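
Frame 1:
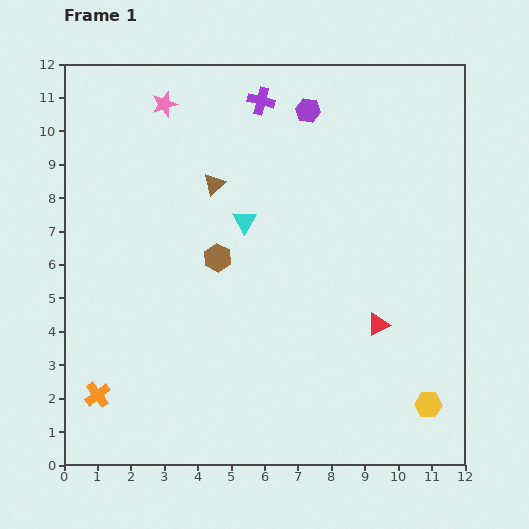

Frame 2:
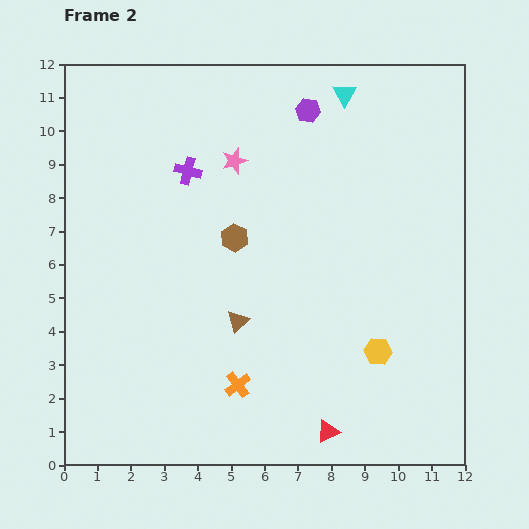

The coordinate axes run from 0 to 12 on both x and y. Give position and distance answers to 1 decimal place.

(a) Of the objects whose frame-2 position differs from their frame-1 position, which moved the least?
the brown hexagon

(moved 0.8)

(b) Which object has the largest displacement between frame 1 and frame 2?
the cyan triangle

(moved 4.8; next 4.2)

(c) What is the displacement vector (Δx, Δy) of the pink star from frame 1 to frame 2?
(2.1, -1.7)

The pink star was at (3.0, 10.8) in frame 1 and (5.1, 9.1) in frame 2.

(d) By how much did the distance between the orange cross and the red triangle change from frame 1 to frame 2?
-5.7

Distance in frame 1: 8.7. Distance in frame 2: 3.0.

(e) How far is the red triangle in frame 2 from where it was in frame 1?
3.5

The red triangle moved from (9.4, 4.2) to (7.9, 1.0), a distance of √(1.5² + 3.2²) ≈ 3.5.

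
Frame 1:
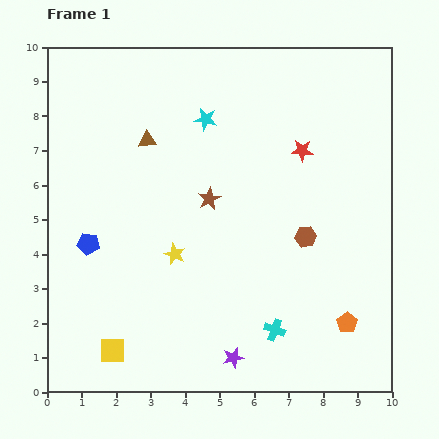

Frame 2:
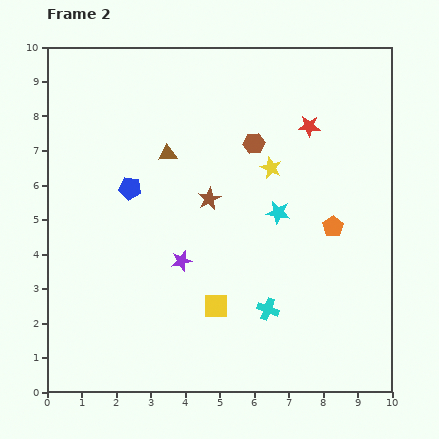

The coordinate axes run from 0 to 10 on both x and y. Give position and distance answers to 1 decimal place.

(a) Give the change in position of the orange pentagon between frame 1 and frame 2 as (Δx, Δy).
(-0.4, 2.8)

The orange pentagon was at (8.7, 2.0) in frame 1 and (8.3, 4.8) in frame 2.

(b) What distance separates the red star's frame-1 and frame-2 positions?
0.7

The red star moved from (7.4, 7.0) to (7.6, 7.7), a distance of √(0.2² + 0.7²) ≈ 0.7.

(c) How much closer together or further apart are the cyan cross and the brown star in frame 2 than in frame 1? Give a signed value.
-0.6

Distance in frame 1: 4.2. Distance in frame 2: 3.6.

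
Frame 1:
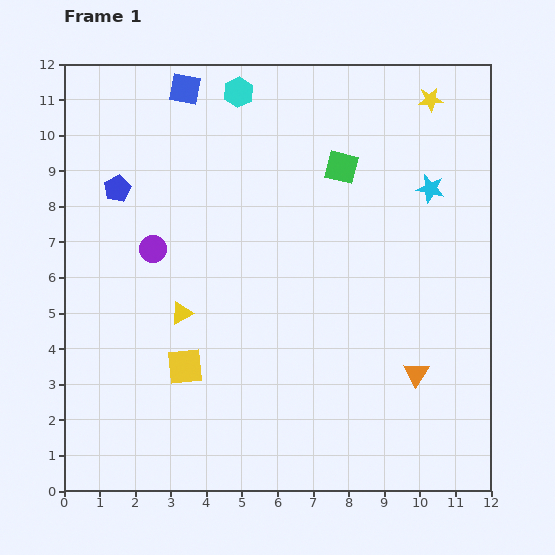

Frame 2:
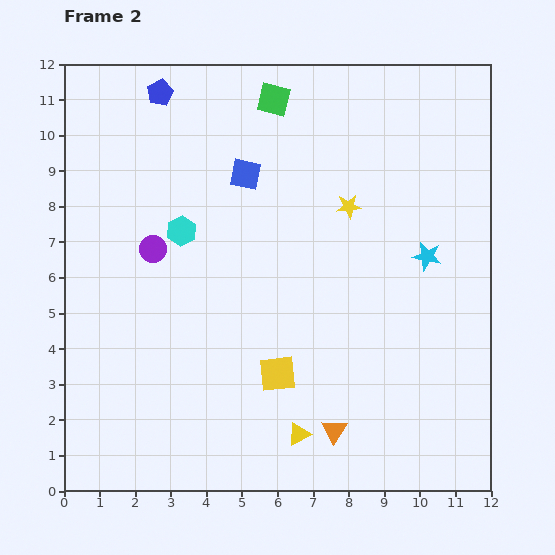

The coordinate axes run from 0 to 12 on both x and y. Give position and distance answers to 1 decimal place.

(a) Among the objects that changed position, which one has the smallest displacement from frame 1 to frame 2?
the cyan star

(moved 1.9)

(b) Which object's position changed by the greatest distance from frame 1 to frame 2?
the yellow triangle

(moved 4.7; next 4.2)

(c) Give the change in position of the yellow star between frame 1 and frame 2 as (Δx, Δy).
(-2.3, -3.0)

The yellow star was at (10.3, 11.0) in frame 1 and (8.0, 8.0) in frame 2.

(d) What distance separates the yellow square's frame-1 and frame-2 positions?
2.6

The yellow square moved from (3.4, 3.5) to (6.0, 3.3), a distance of √(2.6² + 0.2²) ≈ 2.6.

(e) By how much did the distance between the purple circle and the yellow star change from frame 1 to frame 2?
-3.3

Distance in frame 1: 8.9. Distance in frame 2: 5.6.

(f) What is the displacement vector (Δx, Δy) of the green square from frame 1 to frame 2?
(-1.9, 1.9)

The green square was at (7.8, 9.1) in frame 1 and (5.9, 11.0) in frame 2.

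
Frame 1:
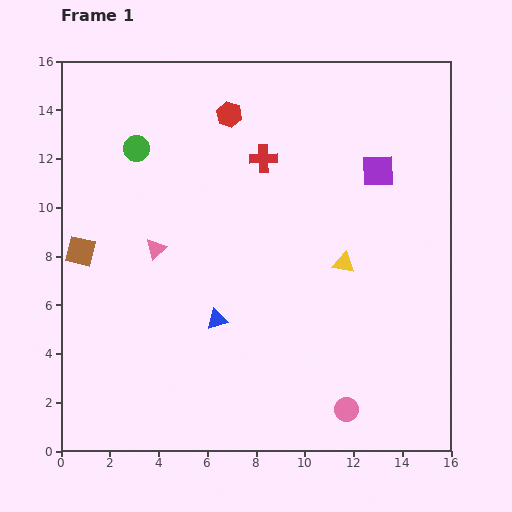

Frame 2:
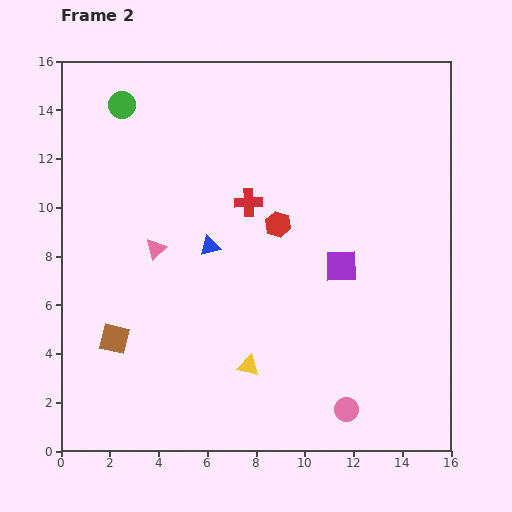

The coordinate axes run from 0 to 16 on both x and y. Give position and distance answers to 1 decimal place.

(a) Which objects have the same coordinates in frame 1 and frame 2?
the pink triangle, the pink circle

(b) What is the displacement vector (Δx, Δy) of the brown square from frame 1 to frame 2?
(1.4, -3.6)

The brown square was at (0.8, 8.2) in frame 1 and (2.2, 4.6) in frame 2.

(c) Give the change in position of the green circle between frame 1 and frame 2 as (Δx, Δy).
(-0.6, 1.8)

The green circle was at (3.1, 12.4) in frame 1 and (2.5, 14.2) in frame 2.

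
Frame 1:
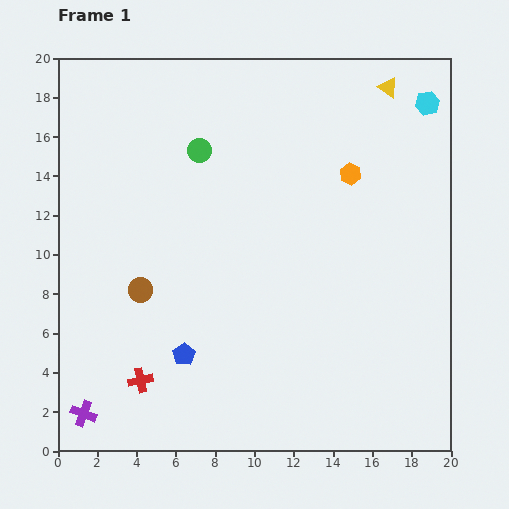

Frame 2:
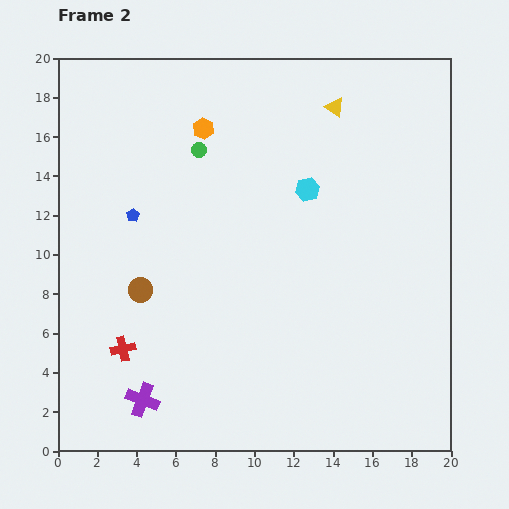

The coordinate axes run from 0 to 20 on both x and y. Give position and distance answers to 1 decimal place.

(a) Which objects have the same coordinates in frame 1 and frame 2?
the green circle, the brown circle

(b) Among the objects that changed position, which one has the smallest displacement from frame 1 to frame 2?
the red cross

(moved 1.8)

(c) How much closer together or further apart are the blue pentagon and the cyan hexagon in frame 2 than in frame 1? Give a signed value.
-8.8

Distance in frame 1: 17.8. Distance in frame 2: 9.0.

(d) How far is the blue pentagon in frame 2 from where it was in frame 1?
7.6

The blue pentagon moved from (6.4, 4.9) to (3.8, 12.0), a distance of √(2.6² + 7.1²) ≈ 7.6.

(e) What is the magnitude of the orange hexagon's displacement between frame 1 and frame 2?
7.8

The orange hexagon moved from (14.9, 14.1) to (7.4, 16.4), a distance of √(7.5² + 2.3²) ≈ 7.8.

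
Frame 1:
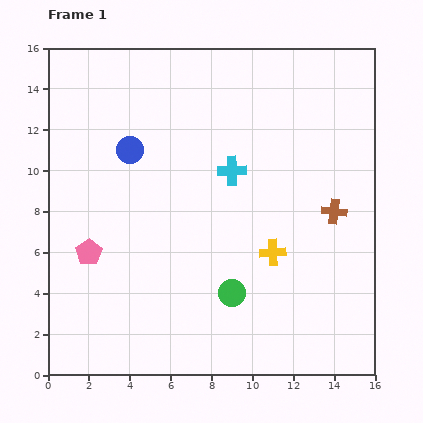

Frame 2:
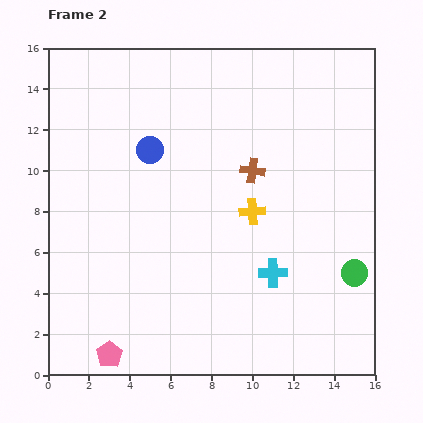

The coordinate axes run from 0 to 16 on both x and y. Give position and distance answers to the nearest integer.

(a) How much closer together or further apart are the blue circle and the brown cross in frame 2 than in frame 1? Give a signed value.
-5

Distance in frame 1: 10. Distance in frame 2: 5.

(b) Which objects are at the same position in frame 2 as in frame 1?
none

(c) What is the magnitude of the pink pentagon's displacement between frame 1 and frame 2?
5

The pink pentagon moved from (2, 6) to (3, 1), a distance of √(1² + 5²) ≈ 5.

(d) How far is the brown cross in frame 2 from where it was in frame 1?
4

The brown cross moved from (14, 8) to (10, 10), a distance of √(4² + 2²) ≈ 4.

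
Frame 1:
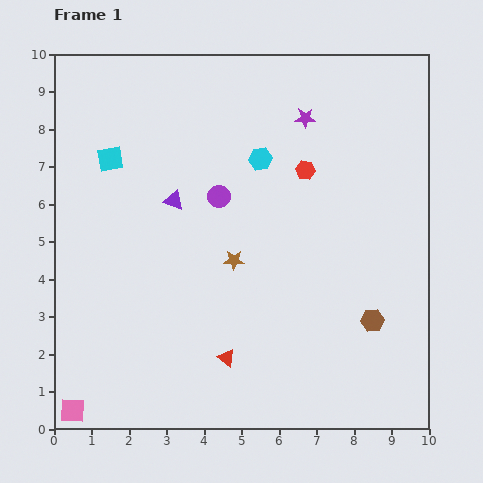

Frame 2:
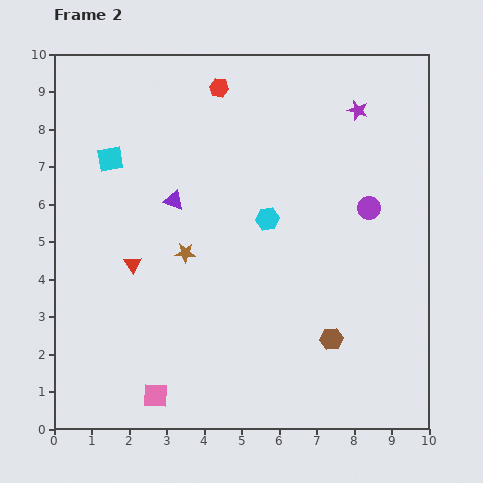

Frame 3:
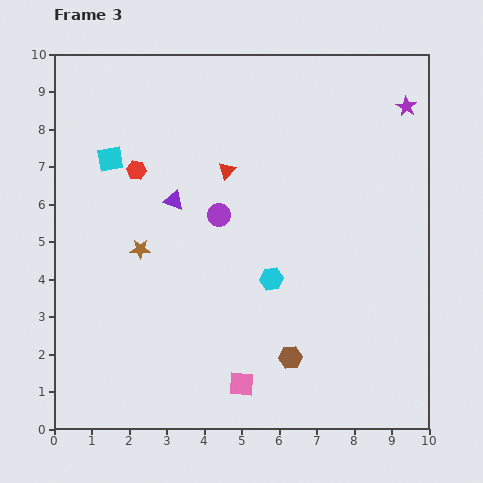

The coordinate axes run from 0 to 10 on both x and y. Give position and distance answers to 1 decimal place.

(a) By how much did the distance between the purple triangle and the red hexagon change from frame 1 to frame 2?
-0.4

Distance in frame 1: 3.6. Distance in frame 2: 3.2.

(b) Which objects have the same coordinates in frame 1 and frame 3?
the purple triangle, the cyan square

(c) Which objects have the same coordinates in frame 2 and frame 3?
the purple triangle, the cyan square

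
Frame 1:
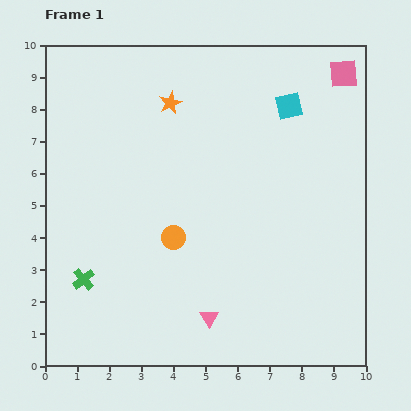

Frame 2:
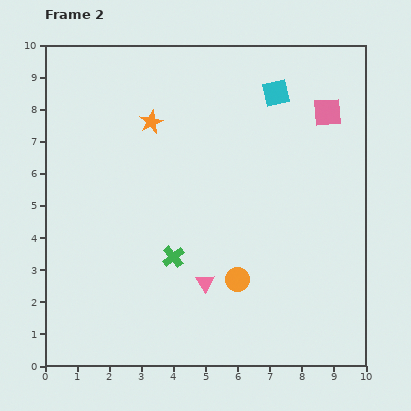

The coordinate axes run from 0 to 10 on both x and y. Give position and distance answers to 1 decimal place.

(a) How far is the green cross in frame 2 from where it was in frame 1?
2.9

The green cross moved from (1.2, 2.7) to (4.0, 3.4), a distance of √(2.8² + 0.7²) ≈ 2.9.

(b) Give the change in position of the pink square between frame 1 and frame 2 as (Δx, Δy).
(-0.5, -1.2)

The pink square was at (9.3, 9.1) in frame 1 and (8.8, 7.9) in frame 2.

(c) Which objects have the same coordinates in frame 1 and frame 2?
none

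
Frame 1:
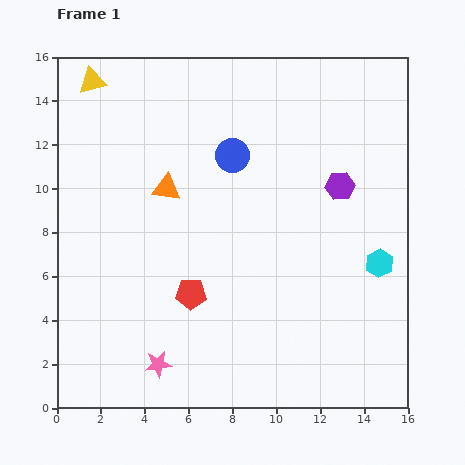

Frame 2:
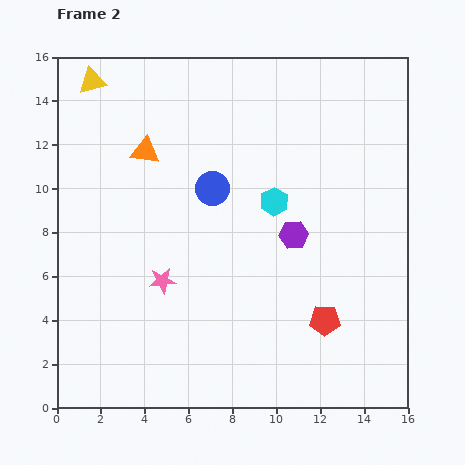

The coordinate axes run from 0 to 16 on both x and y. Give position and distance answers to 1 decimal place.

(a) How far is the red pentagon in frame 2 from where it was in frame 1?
6.2

The red pentagon moved from (6.1, 5.2) to (12.2, 4.0), a distance of √(6.1² + 1.2²) ≈ 6.2.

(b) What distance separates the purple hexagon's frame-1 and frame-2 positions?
3.0

The purple hexagon moved from (12.9, 10.1) to (10.8, 7.9), a distance of √(2.1² + 2.2²) ≈ 3.0.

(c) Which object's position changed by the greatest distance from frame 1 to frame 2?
the red pentagon

(moved 6.2; next 5.6)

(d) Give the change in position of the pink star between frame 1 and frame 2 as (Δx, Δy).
(0.2, 3.8)

The pink star was at (4.6, 2.0) in frame 1 and (4.8, 5.8) in frame 2.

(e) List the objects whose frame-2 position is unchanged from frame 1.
the yellow triangle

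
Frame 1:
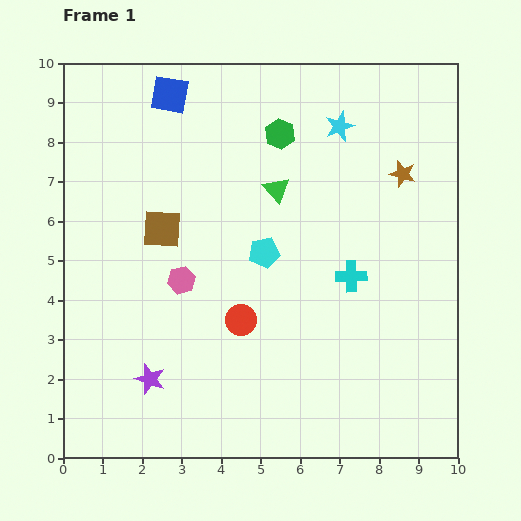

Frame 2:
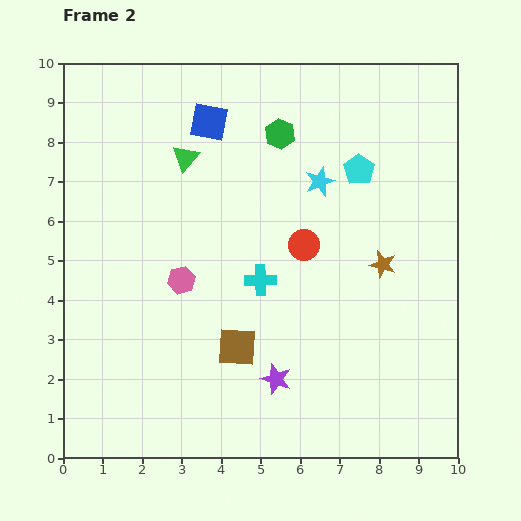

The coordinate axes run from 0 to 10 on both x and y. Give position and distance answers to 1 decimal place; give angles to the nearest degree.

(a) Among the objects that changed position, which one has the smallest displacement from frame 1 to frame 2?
the blue square

(moved 1.2)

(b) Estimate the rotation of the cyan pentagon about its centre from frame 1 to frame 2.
28° counter-clockwise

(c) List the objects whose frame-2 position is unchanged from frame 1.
the green hexagon, the pink hexagon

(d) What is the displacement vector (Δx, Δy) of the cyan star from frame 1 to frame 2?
(-0.5, -1.4)

The cyan star was at (7.0, 8.4) in frame 1 and (6.5, 7.0) in frame 2.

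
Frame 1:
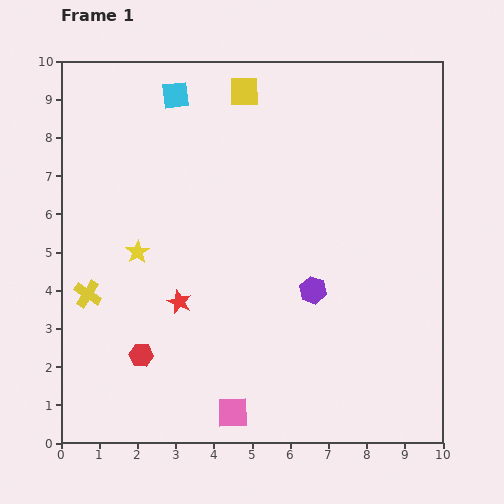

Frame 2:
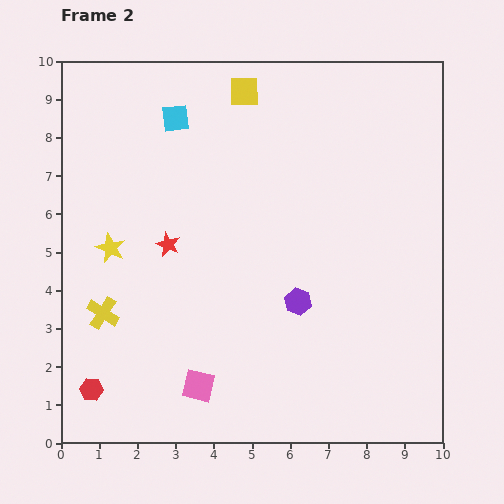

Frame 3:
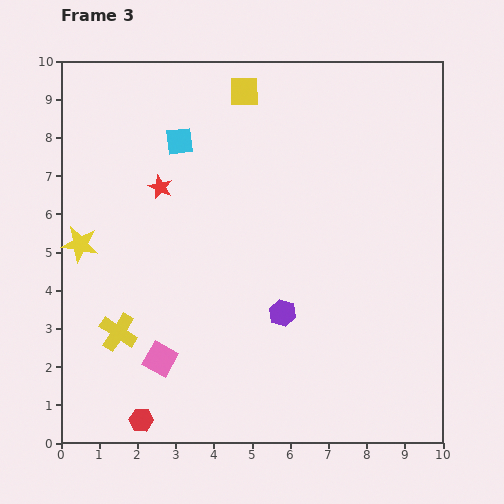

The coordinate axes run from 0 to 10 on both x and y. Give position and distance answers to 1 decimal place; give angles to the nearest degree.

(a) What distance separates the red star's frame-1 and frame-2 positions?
1.5

The red star moved from (3.1, 3.7) to (2.8, 5.2), a distance of √(0.3² + 1.5²) ≈ 1.5.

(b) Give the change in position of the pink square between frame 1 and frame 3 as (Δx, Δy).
(-1.9, 1.4)

The pink square was at (4.5, 0.8) in frame 1 and (2.6, 2.2) in frame 3.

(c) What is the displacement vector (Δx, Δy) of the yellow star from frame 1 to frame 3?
(-1.5, 0.2)

The yellow star was at (2.0, 5.0) in frame 1 and (0.5, 5.2) in frame 3.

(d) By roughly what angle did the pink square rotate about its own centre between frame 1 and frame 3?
31° clockwise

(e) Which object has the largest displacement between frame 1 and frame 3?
the red star

(moved 3.0; next 2.4)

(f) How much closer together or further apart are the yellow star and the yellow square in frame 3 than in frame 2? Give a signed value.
+0.5

Distance in frame 2: 5.4. Distance in frame 3: 5.9.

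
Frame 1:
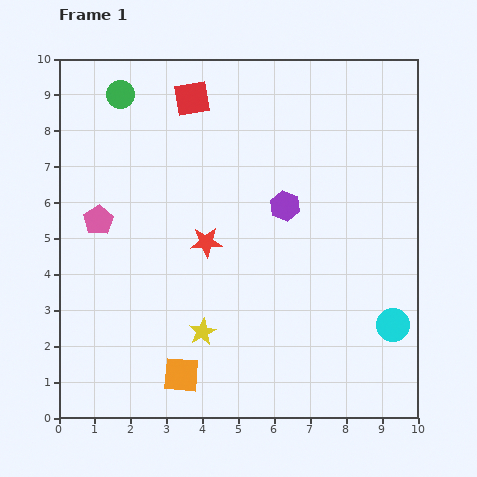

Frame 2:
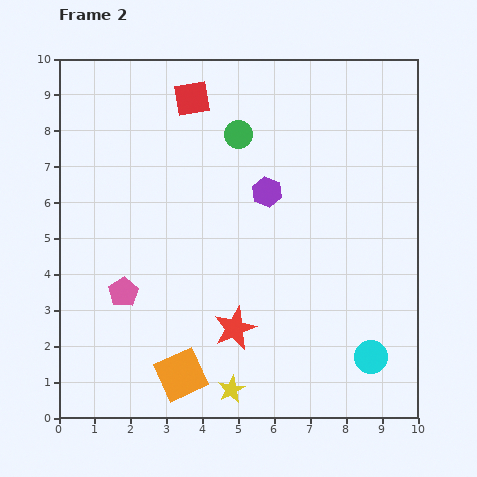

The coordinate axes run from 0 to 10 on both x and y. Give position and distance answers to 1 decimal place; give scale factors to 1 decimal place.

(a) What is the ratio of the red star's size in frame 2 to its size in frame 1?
1.4×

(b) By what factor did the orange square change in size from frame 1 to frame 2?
1.3×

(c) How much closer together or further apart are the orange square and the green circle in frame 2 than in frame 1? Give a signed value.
-1.1

Distance in frame 1: 8.0. Distance in frame 2: 6.9.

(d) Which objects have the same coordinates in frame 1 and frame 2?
the orange square, the red square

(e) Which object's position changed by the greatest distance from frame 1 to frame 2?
the green circle

(moved 3.5; next 2.5)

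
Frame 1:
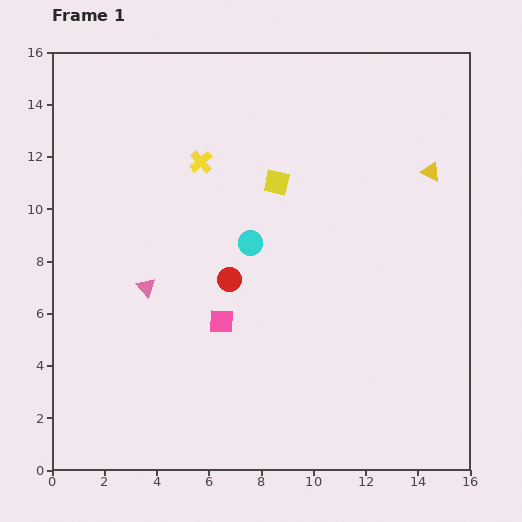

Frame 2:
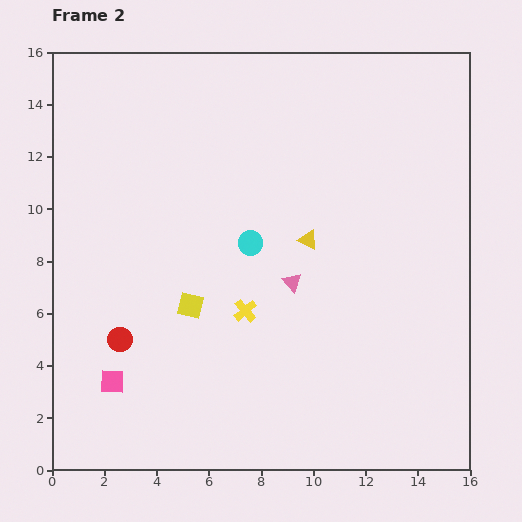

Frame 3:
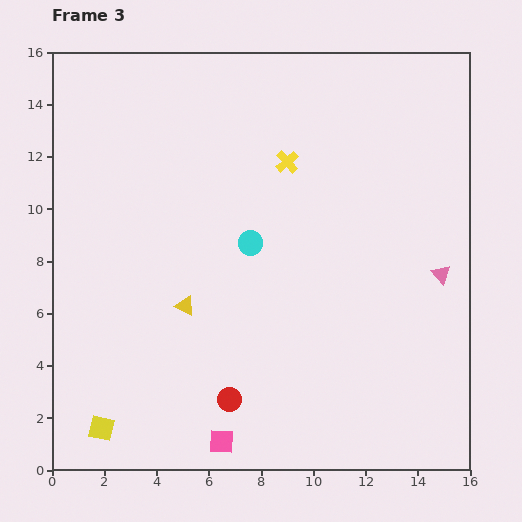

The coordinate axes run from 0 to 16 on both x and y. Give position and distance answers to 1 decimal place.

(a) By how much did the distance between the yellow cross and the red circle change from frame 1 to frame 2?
+0.3

Distance in frame 1: 4.6. Distance in frame 2: 4.9.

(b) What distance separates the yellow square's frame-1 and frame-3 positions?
11.5

The yellow square moved from (8.6, 11.0) to (1.9, 1.6), a distance of √(6.7² + 9.4²) ≈ 11.5.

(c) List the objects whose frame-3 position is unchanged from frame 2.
the cyan circle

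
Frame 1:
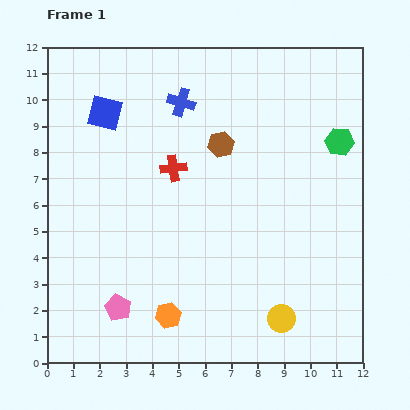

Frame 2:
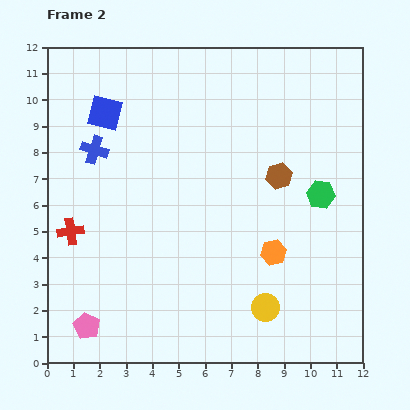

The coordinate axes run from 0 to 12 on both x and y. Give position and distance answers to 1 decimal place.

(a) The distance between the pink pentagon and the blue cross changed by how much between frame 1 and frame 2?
-1.5

Distance in frame 1: 8.2. Distance in frame 2: 6.7.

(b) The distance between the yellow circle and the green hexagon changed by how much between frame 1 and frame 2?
-2.3

Distance in frame 1: 7.1. Distance in frame 2: 4.8.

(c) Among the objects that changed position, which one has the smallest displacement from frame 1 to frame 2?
the yellow circle

(moved 0.7)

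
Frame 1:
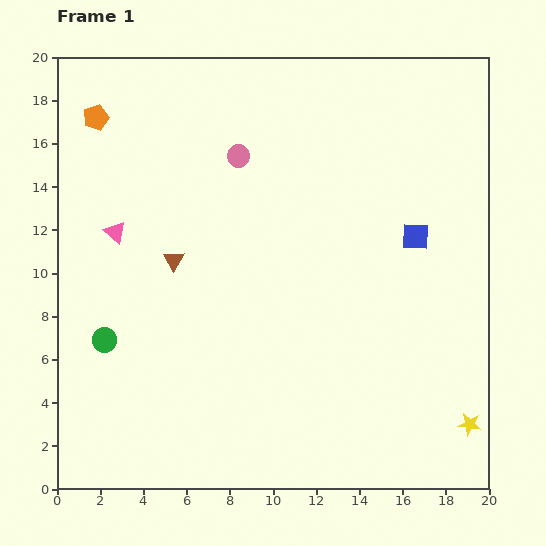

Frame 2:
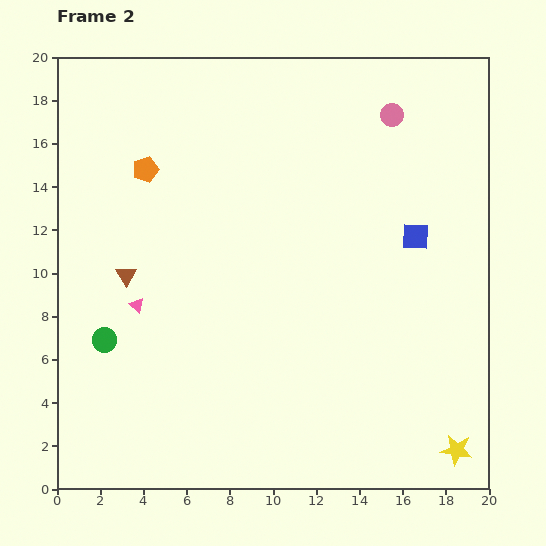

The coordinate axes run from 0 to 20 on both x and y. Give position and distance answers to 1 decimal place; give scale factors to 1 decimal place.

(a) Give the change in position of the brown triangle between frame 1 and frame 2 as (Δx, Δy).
(-2.2, -0.7)

The brown triangle was at (5.4, 10.6) in frame 1 and (3.2, 9.9) in frame 2.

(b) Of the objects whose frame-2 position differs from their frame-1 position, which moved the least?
the yellow star

(moved 1.3)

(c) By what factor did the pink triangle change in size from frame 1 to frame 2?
0.7×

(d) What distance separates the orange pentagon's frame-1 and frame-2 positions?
3.3

The orange pentagon moved from (1.8, 17.2) to (4.1, 14.8), a distance of √(2.3² + 2.4²) ≈ 3.3.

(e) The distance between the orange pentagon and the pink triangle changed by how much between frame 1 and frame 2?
+0.9

Distance in frame 1: 5.4. Distance in frame 2: 6.3.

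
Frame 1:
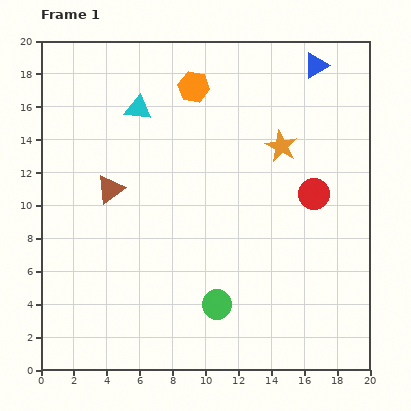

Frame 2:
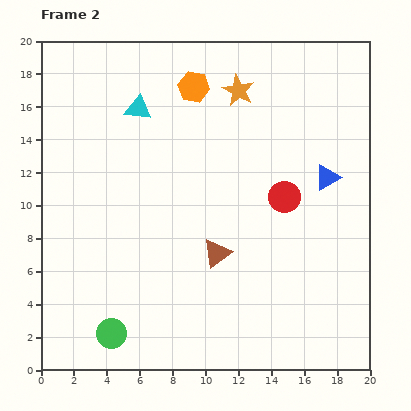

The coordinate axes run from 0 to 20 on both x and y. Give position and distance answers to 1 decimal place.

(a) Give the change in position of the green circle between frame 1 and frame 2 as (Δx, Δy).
(-6.4, -1.8)

The green circle was at (10.7, 4.0) in frame 1 and (4.3, 2.2) in frame 2.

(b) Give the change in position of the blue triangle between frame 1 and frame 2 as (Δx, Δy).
(0.7, -6.8)

The blue triangle was at (16.7, 18.5) in frame 1 and (17.4, 11.7) in frame 2.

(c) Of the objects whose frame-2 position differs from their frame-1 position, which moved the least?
the red circle

(moved 1.8)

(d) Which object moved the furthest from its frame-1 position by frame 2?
the brown triangle

(moved 7.6; next 6.8)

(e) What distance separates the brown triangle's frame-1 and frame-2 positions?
7.6

The brown triangle moved from (4.2, 11.0) to (10.7, 7.1), a distance of √(6.5² + 3.9²) ≈ 7.6.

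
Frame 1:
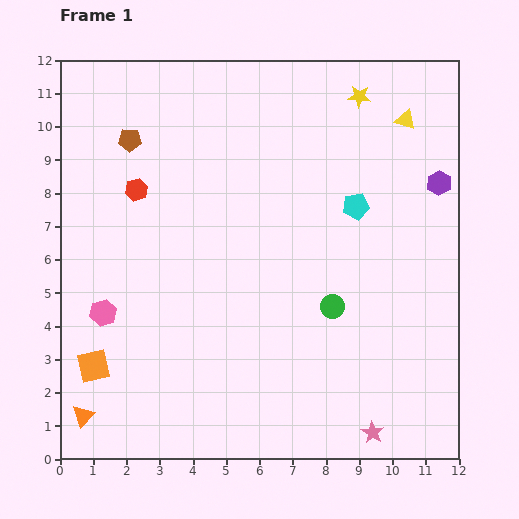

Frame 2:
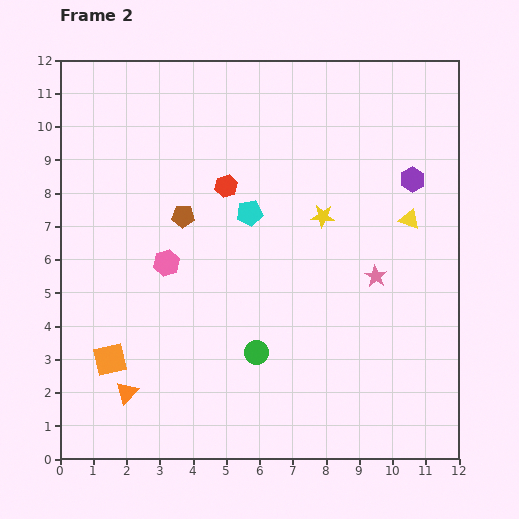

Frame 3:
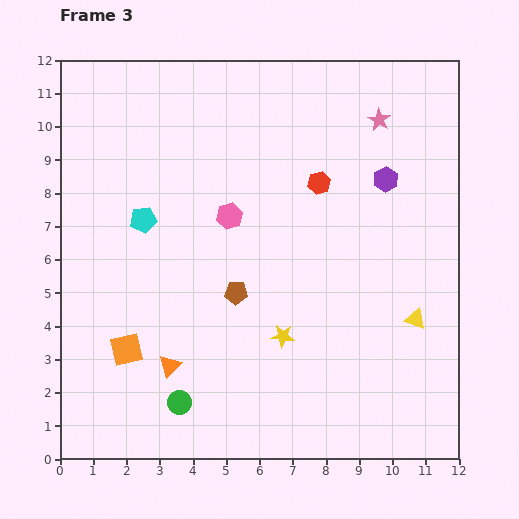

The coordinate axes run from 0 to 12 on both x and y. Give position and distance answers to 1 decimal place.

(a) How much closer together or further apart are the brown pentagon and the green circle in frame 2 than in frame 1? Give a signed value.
-3.2

Distance in frame 1: 7.9. Distance in frame 2: 4.7.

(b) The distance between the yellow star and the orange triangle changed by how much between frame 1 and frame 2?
-4.8

Distance in frame 1: 12.7. Distance in frame 2: 7.9.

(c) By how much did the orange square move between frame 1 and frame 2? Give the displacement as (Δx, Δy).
(0.5, 0.2)

The orange square was at (1.0, 2.8) in frame 1 and (1.5, 3.0) in frame 2.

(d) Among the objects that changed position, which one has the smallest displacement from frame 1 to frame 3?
the orange square

(moved 1.1)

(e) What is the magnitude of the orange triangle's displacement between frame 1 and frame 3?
3.0

The orange triangle moved from (0.7, 1.3) to (3.3, 2.8), a distance of √(2.6² + 1.5²) ≈ 3.0.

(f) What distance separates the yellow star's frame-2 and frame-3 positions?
3.8

The yellow star moved from (7.9, 7.3) to (6.7, 3.7), a distance of √(1.2² + 3.6²) ≈ 3.8.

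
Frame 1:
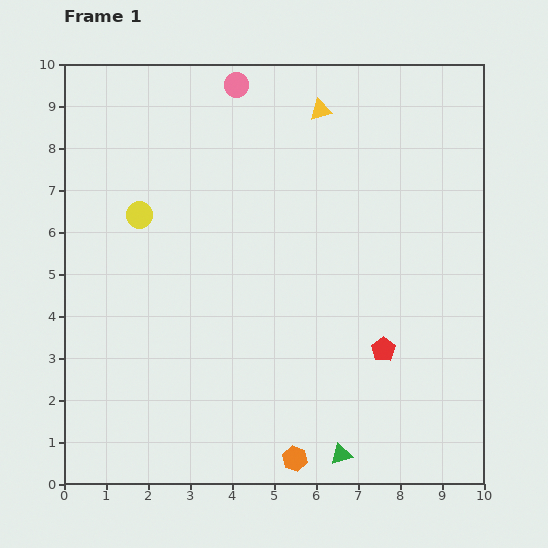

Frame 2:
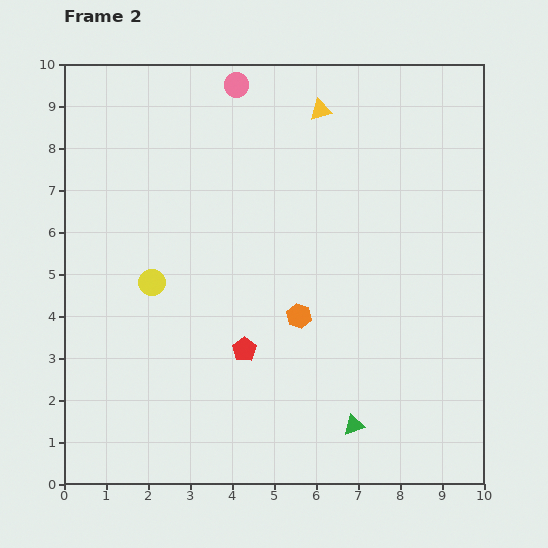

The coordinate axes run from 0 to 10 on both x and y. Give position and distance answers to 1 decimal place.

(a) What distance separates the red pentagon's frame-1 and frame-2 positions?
3.3

The red pentagon moved from (7.6, 3.2) to (4.3, 3.2), a distance of √(3.3² + 0.0²) ≈ 3.3.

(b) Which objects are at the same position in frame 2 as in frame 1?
the yellow triangle, the pink circle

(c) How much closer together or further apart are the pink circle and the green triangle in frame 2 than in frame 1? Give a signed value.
-0.5

Distance in frame 1: 9.1. Distance in frame 2: 8.6.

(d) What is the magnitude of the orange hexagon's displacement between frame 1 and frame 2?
3.4

The orange hexagon moved from (5.5, 0.6) to (5.6, 4.0), a distance of √(0.1² + 3.4²) ≈ 3.4.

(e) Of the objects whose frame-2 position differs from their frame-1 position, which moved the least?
the green triangle

(moved 0.8)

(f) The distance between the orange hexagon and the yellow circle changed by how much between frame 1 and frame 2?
-3.3

Distance in frame 1: 6.9. Distance in frame 2: 3.6.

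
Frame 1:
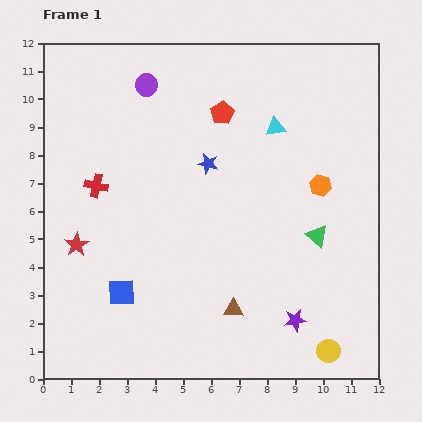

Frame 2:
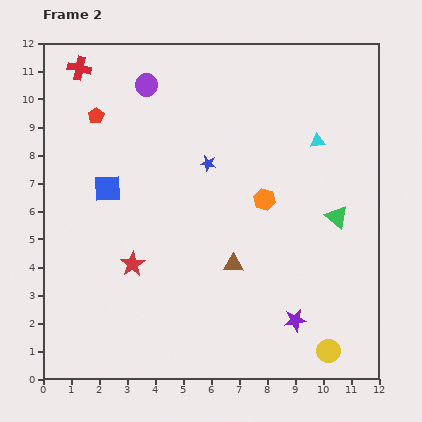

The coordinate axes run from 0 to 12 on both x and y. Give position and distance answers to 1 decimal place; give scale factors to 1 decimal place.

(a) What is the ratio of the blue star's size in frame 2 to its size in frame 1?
0.7×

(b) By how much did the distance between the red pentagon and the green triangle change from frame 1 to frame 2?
+3.7

Distance in frame 1: 5.6. Distance in frame 2: 9.3.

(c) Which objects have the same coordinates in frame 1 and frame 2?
the purple circle, the yellow circle, the purple star, the blue star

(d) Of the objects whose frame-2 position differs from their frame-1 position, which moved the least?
the green triangle

(moved 1.0)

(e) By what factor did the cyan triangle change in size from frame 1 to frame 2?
0.7×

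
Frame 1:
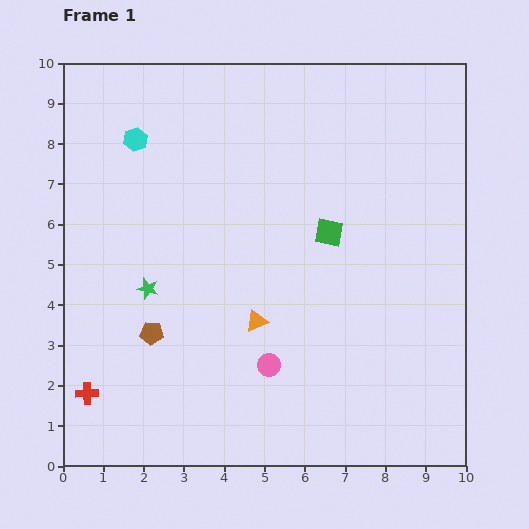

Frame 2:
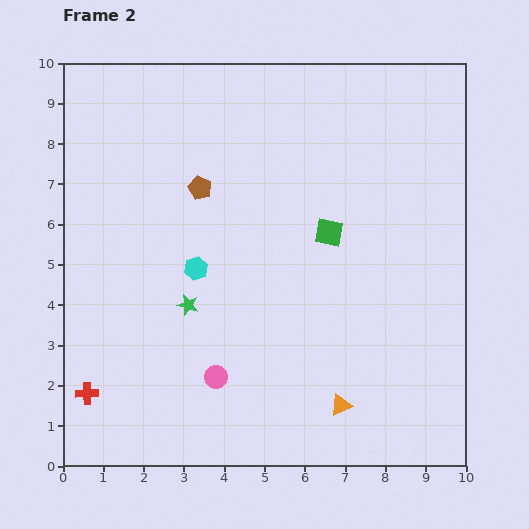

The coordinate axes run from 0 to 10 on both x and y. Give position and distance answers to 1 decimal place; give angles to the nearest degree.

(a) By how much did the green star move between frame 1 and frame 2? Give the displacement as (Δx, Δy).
(1.0, -0.4)

The green star was at (2.1, 4.4) in frame 1 and (3.1, 4.0) in frame 2.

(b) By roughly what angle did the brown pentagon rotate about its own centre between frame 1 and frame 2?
19° clockwise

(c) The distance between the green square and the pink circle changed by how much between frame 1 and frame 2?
+1.0

Distance in frame 1: 3.6. Distance in frame 2: 4.6.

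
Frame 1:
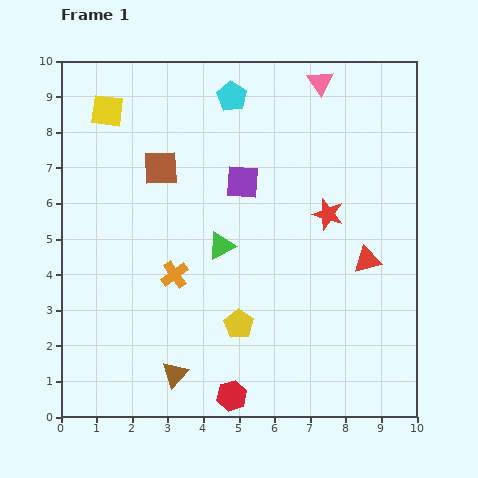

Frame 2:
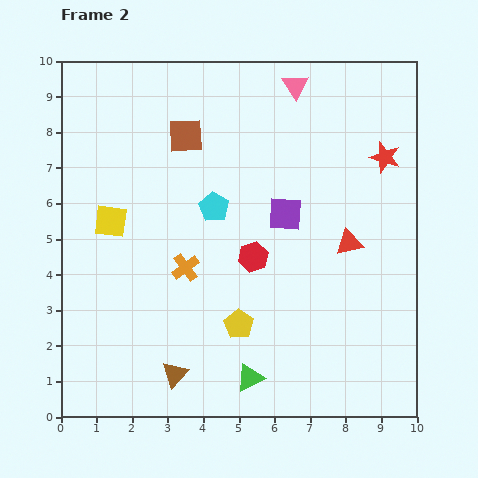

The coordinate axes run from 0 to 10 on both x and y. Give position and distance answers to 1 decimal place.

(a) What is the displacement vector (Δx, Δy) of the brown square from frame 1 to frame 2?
(0.7, 0.9)

The brown square was at (2.8, 7.0) in frame 1 and (3.5, 7.9) in frame 2.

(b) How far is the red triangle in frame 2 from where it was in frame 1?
0.7

The red triangle moved from (8.6, 4.4) to (8.1, 4.9), a distance of √(0.5² + 0.5²) ≈ 0.7.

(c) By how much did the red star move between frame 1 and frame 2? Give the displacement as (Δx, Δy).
(1.6, 1.6)

The red star was at (7.5, 5.7) in frame 1 and (9.1, 7.3) in frame 2.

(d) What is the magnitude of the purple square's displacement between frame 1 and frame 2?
1.5

The purple square moved from (5.1, 6.6) to (6.3, 5.7), a distance of √(1.2² + 0.9²) ≈ 1.5.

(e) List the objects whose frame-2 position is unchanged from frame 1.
the brown triangle, the yellow pentagon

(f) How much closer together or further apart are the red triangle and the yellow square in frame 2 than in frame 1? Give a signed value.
-1.7

Distance in frame 1: 8.4. Distance in frame 2: 6.7.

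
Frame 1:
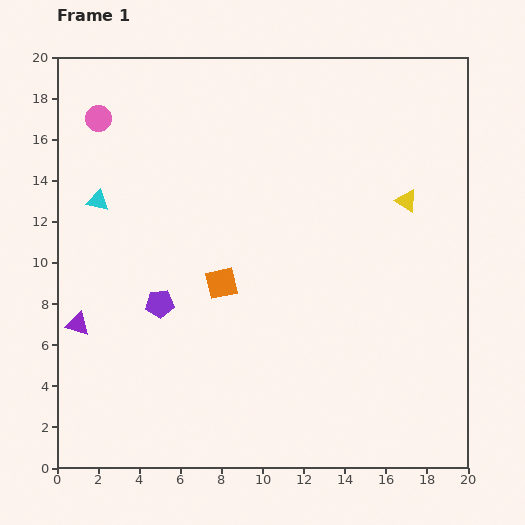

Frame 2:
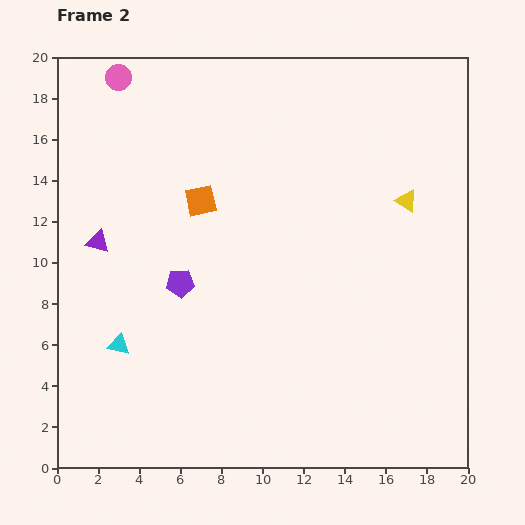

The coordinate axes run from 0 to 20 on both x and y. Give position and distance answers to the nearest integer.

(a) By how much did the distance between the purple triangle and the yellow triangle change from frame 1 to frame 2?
-2

Distance in frame 1: 17. Distance in frame 2: 15.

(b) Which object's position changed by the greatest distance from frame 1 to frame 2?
the cyan triangle

(moved 7; next 4)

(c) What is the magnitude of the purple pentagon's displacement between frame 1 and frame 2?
1

The purple pentagon moved from (5, 8) to (6, 9), a distance of √(1² + 1²) ≈ 1.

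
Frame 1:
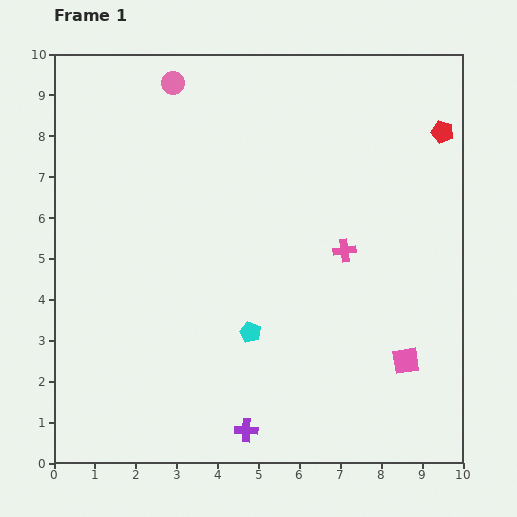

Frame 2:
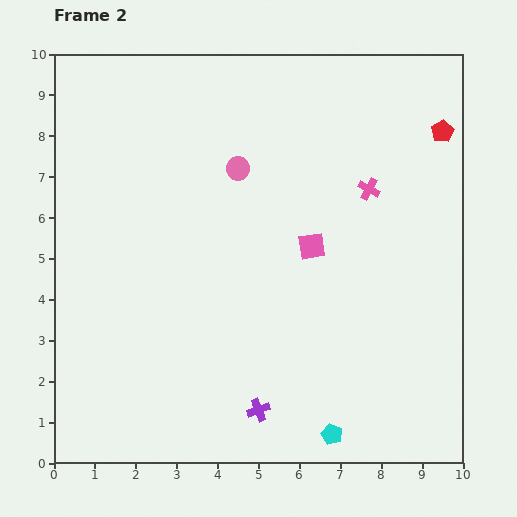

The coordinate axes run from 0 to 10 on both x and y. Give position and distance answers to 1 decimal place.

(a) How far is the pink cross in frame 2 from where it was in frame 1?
1.6

The pink cross moved from (7.1, 5.2) to (7.7, 6.7), a distance of √(0.6² + 1.5²) ≈ 1.6.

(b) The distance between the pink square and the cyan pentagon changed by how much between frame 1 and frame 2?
+0.7

Distance in frame 1: 3.9. Distance in frame 2: 4.6.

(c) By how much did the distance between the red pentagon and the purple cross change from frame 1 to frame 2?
-0.5

Distance in frame 1: 8.7. Distance in frame 2: 8.2.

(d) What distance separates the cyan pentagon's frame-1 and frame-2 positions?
3.2

The cyan pentagon moved from (4.8, 3.2) to (6.8, 0.7), a distance of √(2.0² + 2.5²) ≈ 3.2.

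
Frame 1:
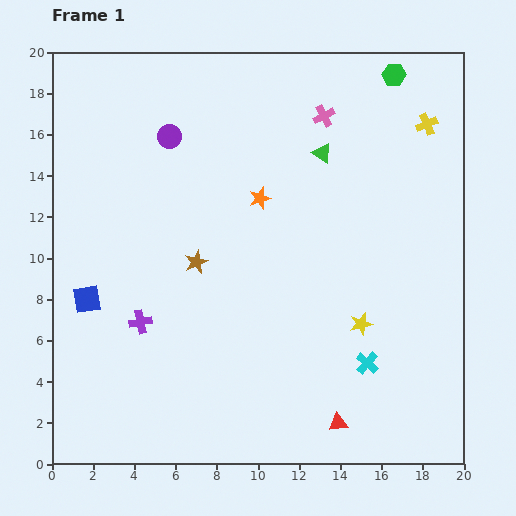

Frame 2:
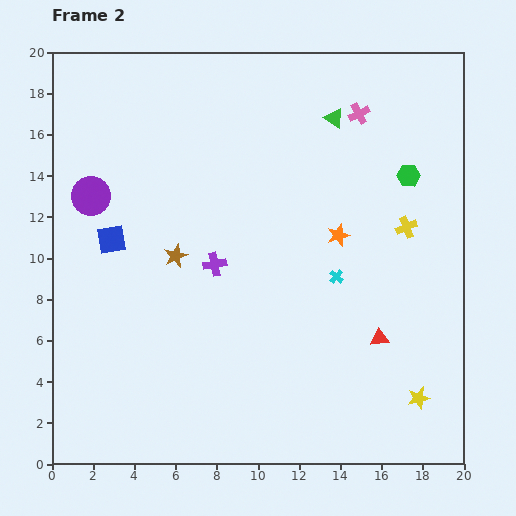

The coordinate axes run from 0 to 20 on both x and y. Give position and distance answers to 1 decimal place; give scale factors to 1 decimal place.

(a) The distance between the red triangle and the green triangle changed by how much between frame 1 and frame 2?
-2.2

Distance in frame 1: 13.1. Distance in frame 2: 10.9.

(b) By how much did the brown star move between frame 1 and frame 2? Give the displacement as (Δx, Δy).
(-1.0, 0.3)

The brown star was at (7.0, 9.8) in frame 1 and (6.0, 10.1) in frame 2.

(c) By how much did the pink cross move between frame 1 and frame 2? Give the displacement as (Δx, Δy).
(1.7, 0.1)

The pink cross was at (13.2, 16.9) in frame 1 and (14.9, 17.0) in frame 2.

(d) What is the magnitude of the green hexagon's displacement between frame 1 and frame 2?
4.9

The green hexagon moved from (16.6, 18.9) to (17.3, 14.0), a distance of √(0.7² + 4.9²) ≈ 4.9.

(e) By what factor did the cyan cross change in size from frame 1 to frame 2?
0.6×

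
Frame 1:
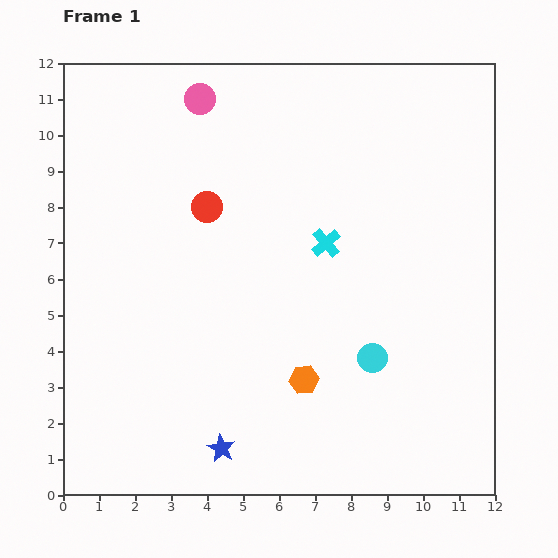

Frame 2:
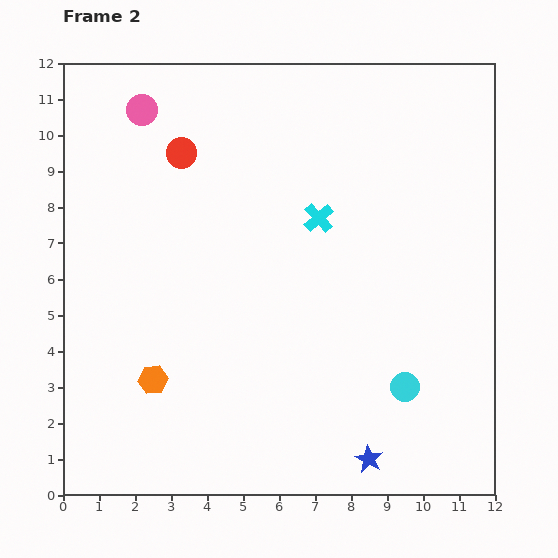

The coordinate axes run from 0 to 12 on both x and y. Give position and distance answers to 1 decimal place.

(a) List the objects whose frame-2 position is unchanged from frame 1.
none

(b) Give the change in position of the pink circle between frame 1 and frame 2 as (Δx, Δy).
(-1.6, -0.3)

The pink circle was at (3.8, 11.0) in frame 1 and (2.2, 10.7) in frame 2.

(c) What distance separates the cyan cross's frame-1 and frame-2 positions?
0.7

The cyan cross moved from (7.3, 7.0) to (7.1, 7.7), a distance of √(0.2² + 0.7²) ≈ 0.7.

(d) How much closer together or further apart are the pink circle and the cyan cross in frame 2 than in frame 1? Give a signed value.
+0.4

Distance in frame 1: 5.3. Distance in frame 2: 5.7.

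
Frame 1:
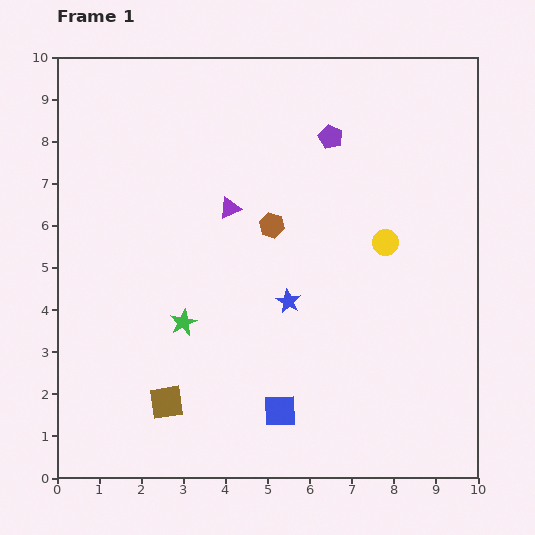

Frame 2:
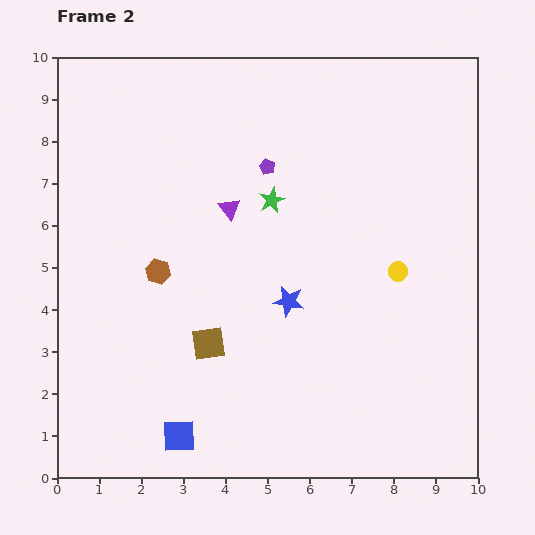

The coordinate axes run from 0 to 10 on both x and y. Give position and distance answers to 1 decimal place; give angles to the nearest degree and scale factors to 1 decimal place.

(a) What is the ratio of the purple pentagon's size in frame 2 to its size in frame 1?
0.7×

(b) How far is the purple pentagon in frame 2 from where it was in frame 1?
1.7

The purple pentagon moved from (6.5, 8.1) to (5.0, 7.4), a distance of √(1.5² + 0.7²) ≈ 1.7.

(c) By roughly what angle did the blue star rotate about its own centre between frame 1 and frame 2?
20° counter-clockwise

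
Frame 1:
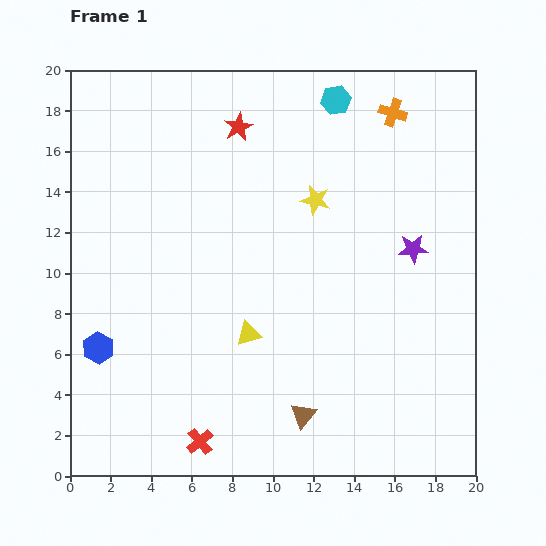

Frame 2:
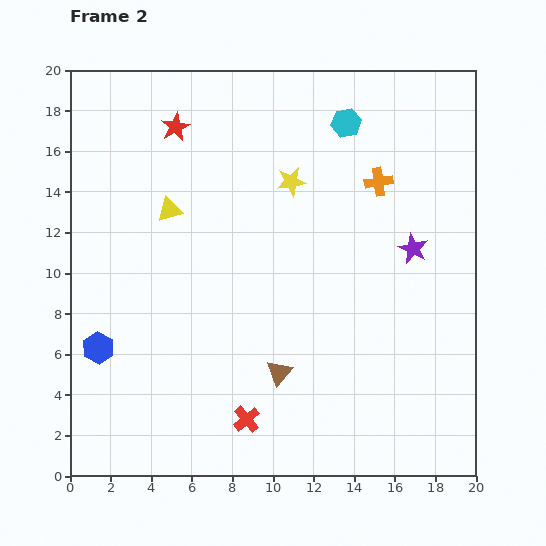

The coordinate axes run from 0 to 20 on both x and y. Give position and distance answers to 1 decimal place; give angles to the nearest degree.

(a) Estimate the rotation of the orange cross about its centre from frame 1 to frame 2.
27° counter-clockwise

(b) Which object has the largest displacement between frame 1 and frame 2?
the yellow triangle

(moved 7.2; next 3.5)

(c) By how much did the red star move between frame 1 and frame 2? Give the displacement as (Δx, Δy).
(-3.1, 0.0)

The red star was at (8.3, 17.2) in frame 1 and (5.2, 17.2) in frame 2.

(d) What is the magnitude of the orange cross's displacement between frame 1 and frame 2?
3.5

The orange cross moved from (15.9, 17.9) to (15.2, 14.5), a distance of √(0.7² + 3.4²) ≈ 3.5.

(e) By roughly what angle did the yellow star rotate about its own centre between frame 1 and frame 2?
22° counter-clockwise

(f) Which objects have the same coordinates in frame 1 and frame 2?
the purple star, the blue hexagon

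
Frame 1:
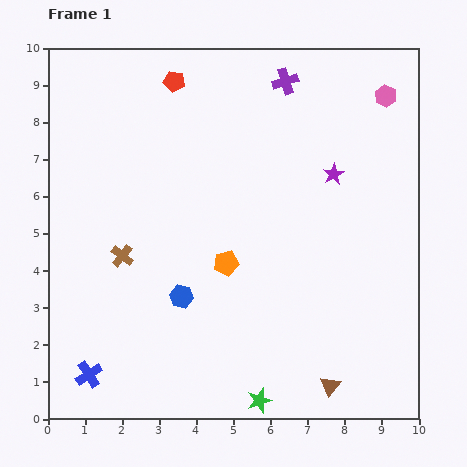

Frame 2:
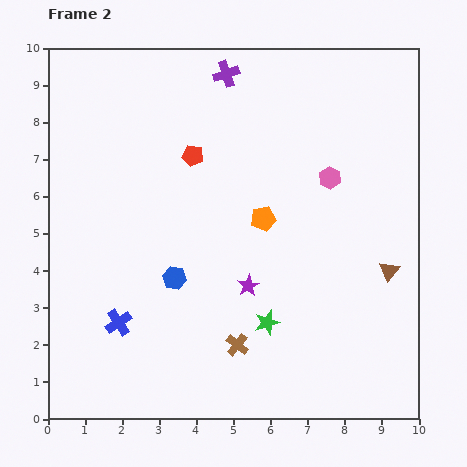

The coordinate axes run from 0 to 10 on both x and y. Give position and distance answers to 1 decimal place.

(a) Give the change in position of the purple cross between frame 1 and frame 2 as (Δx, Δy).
(-1.6, 0.2)

The purple cross was at (6.4, 9.1) in frame 1 and (4.8, 9.3) in frame 2.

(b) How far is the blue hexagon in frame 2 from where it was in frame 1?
0.5

The blue hexagon moved from (3.6, 3.3) to (3.4, 3.8), a distance of √(0.2² + 0.5²) ≈ 0.5.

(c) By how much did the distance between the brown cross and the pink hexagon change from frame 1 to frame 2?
-3.2

Distance in frame 1: 8.3. Distance in frame 2: 5.1.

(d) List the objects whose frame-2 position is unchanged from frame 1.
none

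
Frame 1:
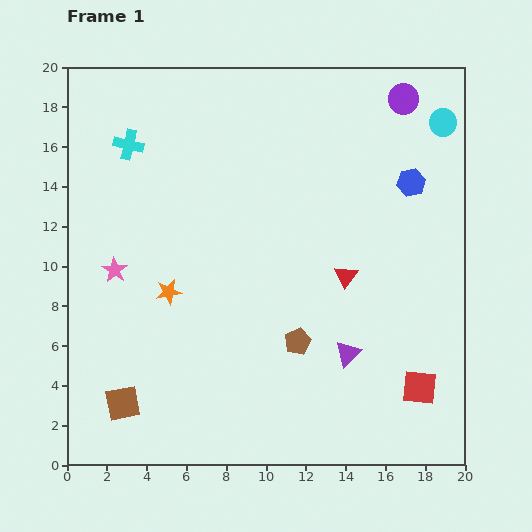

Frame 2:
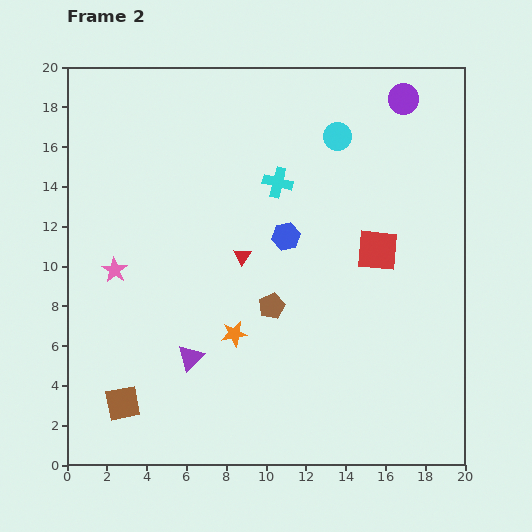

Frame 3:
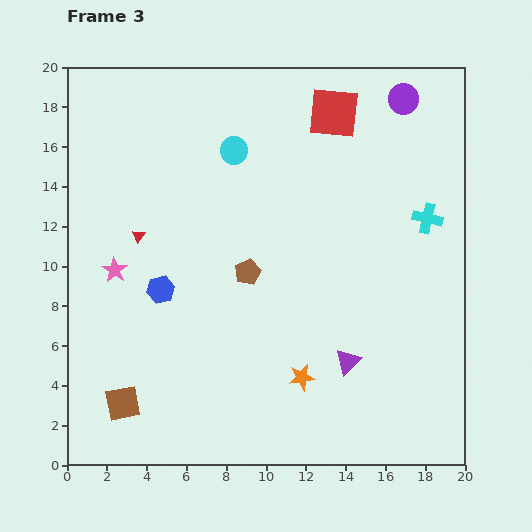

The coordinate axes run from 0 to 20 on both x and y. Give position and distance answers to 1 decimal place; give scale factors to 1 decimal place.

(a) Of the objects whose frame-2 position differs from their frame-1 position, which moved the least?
the brown pentagon

(moved 2.2)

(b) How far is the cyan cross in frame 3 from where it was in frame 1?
15.4

The cyan cross moved from (3.1, 16.1) to (18.1, 12.4), a distance of √(15.0² + 3.7²) ≈ 15.4.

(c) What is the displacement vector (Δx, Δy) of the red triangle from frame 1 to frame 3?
(-10.4, 2.0)

The red triangle was at (14.0, 9.5) in frame 1 and (3.6, 11.5) in frame 3.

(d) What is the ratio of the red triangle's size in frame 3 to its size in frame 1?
0.6×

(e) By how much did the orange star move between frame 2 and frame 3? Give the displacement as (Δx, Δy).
(3.4, -2.2)

The orange star was at (8.4, 6.6) in frame 2 and (11.8, 4.4) in frame 3.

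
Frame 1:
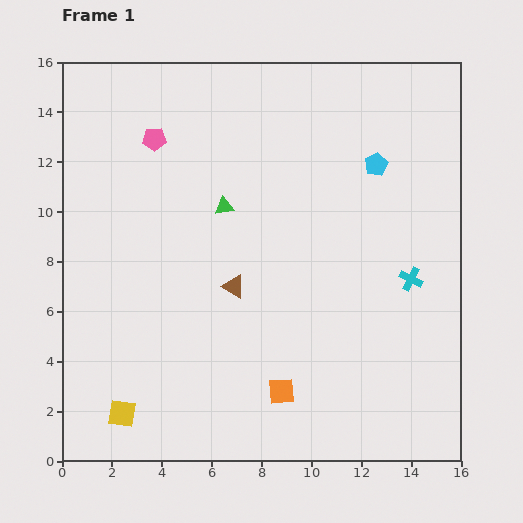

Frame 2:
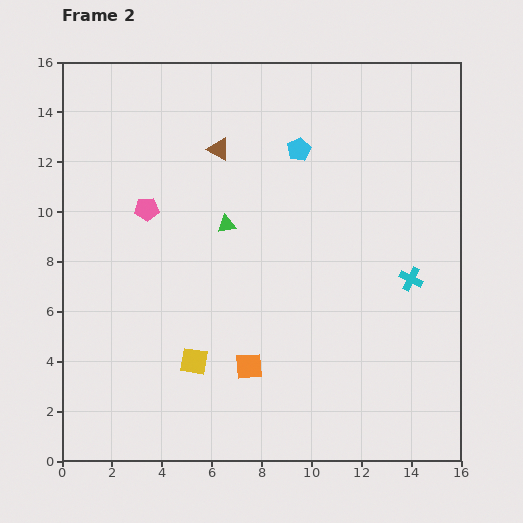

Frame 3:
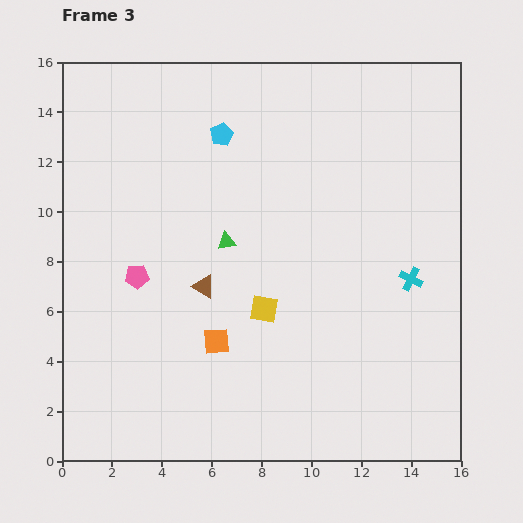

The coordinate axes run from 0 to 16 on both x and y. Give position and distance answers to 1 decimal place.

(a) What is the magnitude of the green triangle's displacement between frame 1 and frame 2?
0.7

The green triangle moved from (6.5, 10.2) to (6.6, 9.5), a distance of √(0.1² + 0.7²) ≈ 0.7.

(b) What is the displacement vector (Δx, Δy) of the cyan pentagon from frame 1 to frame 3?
(-6.2, 1.2)

The cyan pentagon was at (12.6, 11.9) in frame 1 and (6.4, 13.1) in frame 3.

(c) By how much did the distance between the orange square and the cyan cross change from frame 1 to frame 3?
+1.3

Distance in frame 1: 6.9. Distance in frame 3: 8.2.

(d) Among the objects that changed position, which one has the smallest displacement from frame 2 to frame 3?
the green triangle

(moved 0.7)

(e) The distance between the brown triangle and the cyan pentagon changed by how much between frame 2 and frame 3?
+2.9

Distance in frame 2: 3.2. Distance in frame 3: 6.1.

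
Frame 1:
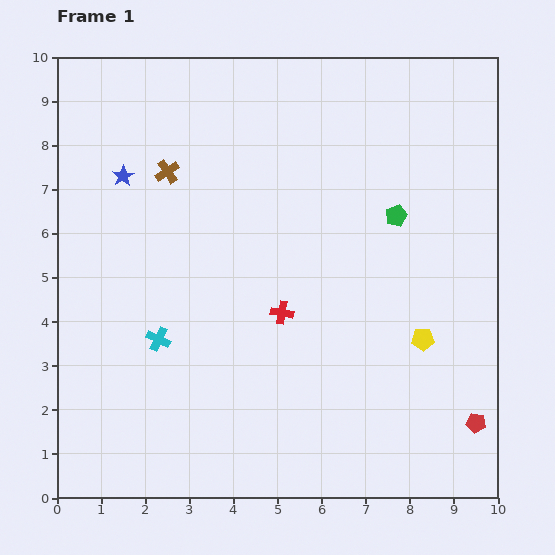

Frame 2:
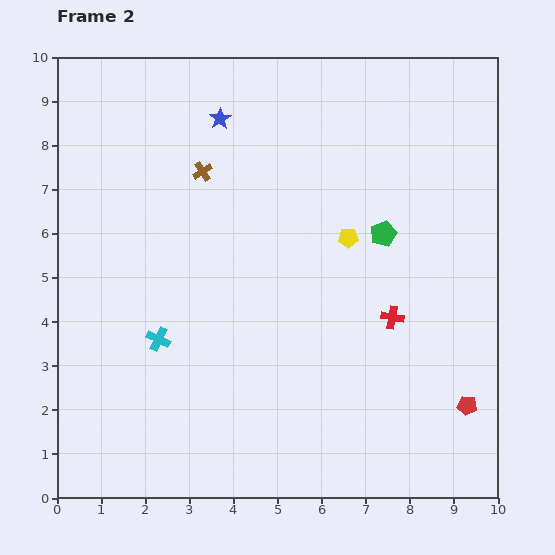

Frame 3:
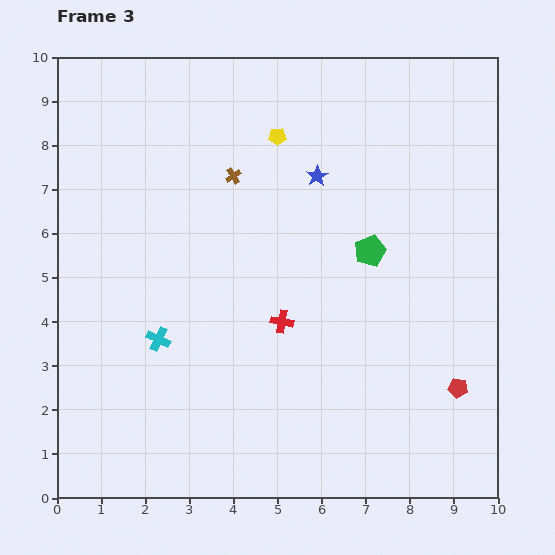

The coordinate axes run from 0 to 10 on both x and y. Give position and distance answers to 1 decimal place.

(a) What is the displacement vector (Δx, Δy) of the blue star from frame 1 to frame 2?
(2.2, 1.3)

The blue star was at (1.5, 7.3) in frame 1 and (3.7, 8.6) in frame 2.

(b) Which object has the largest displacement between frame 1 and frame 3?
the yellow pentagon

(moved 5.7; next 4.4)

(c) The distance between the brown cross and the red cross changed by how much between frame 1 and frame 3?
-0.6

Distance in frame 1: 4.1. Distance in frame 3: 3.5.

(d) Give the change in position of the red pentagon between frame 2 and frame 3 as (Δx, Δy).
(-0.2, 0.4)

The red pentagon was at (9.3, 2.1) in frame 2 and (9.1, 2.5) in frame 3.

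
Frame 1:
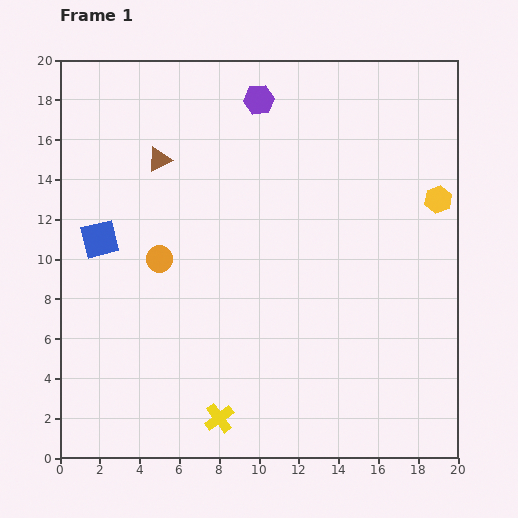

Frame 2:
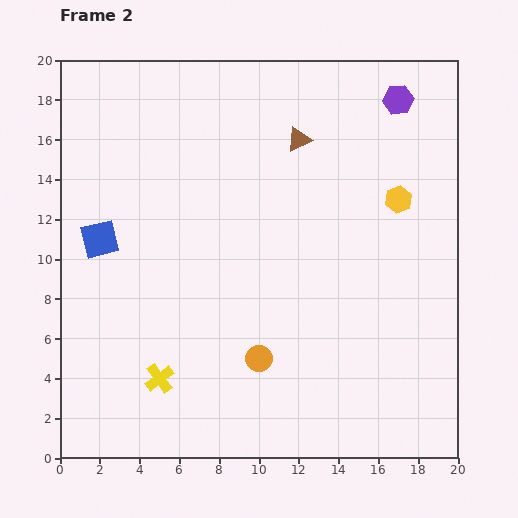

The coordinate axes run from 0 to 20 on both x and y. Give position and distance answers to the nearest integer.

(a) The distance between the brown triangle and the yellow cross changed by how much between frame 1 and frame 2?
+1

Distance in frame 1: 13. Distance in frame 2: 14.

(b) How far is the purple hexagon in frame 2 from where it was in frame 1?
7

The purple hexagon moved from (10, 18) to (17, 18), a distance of √(7² + 0²) ≈ 7.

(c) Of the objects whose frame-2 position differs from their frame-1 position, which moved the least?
the yellow hexagon

(moved 2)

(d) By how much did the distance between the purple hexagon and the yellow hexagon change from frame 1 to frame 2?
-5

Distance in frame 1: 10. Distance in frame 2: 5.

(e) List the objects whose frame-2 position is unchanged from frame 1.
the blue square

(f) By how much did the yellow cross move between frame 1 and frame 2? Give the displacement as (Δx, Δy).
(-3, 2)

The yellow cross was at (8, 2) in frame 1 and (5, 4) in frame 2.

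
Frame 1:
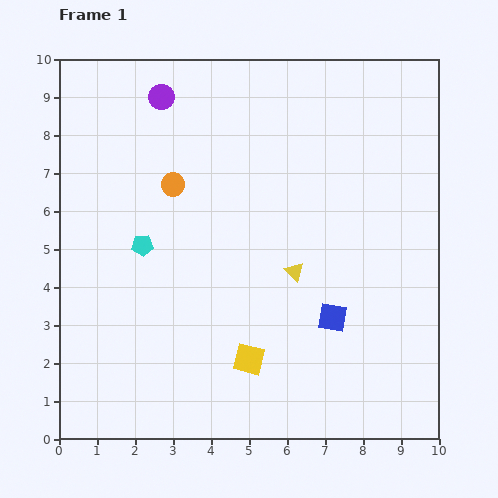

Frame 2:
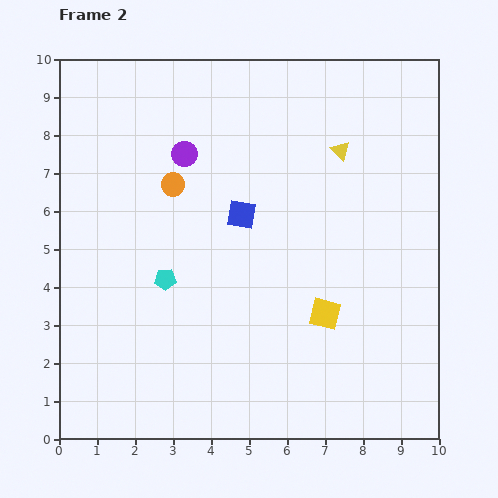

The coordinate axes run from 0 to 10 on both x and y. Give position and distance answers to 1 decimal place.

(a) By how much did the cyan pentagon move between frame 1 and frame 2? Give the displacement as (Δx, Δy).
(0.6, -0.9)

The cyan pentagon was at (2.2, 5.1) in frame 1 and (2.8, 4.2) in frame 2.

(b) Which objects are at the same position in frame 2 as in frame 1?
the orange circle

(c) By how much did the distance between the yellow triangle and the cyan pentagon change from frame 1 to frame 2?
+1.6

Distance in frame 1: 4.1. Distance in frame 2: 5.7.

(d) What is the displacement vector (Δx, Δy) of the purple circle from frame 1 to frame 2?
(0.6, -1.5)

The purple circle was at (2.7, 9.0) in frame 1 and (3.3, 7.5) in frame 2.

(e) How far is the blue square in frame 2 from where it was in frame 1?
3.6

The blue square moved from (7.2, 3.2) to (4.8, 5.9), a distance of √(2.4² + 2.7²) ≈ 3.6.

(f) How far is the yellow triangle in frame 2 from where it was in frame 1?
3.4

The yellow triangle moved from (6.2, 4.4) to (7.4, 7.6), a distance of √(1.2² + 3.2²) ≈ 3.4.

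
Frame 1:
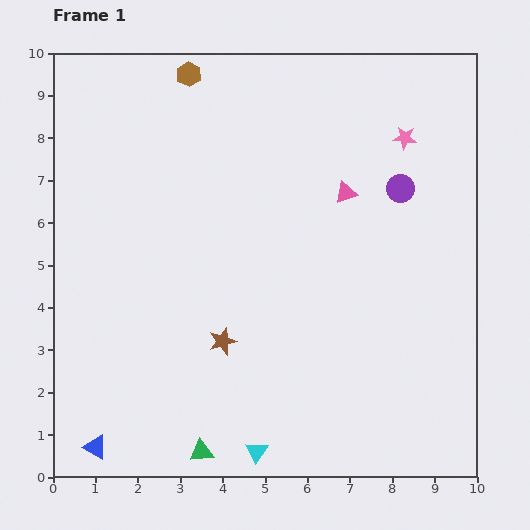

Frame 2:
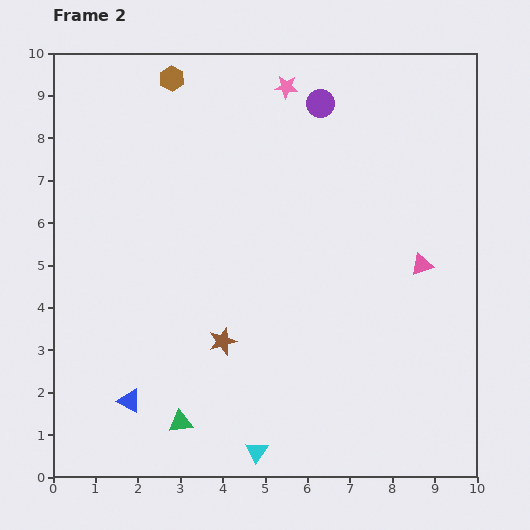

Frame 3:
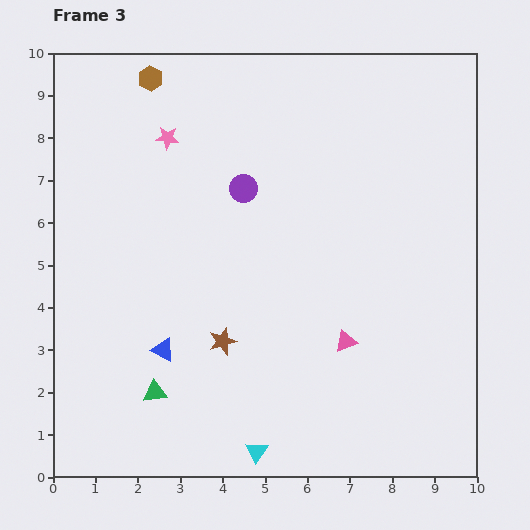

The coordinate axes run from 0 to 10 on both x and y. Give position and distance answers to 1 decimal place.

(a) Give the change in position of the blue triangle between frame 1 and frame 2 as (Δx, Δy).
(0.8, 1.1)

The blue triangle was at (1.0, 0.7) in frame 1 and (1.8, 1.8) in frame 2.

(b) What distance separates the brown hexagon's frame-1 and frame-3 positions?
0.9

The brown hexagon moved from (3.2, 9.5) to (2.3, 9.4), a distance of √(0.9² + 0.1²) ≈ 0.9.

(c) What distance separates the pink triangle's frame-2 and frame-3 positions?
2.5

The pink triangle moved from (8.7, 5.0) to (6.9, 3.2), a distance of √(1.8² + 1.8²) ≈ 2.5.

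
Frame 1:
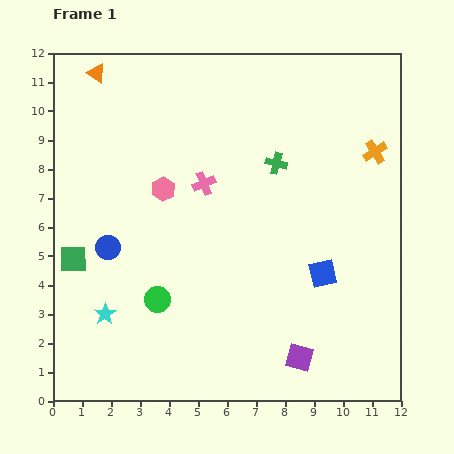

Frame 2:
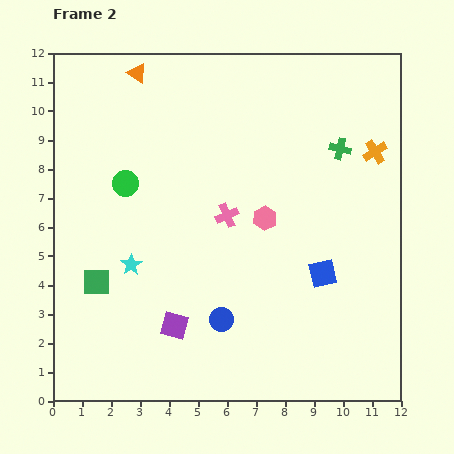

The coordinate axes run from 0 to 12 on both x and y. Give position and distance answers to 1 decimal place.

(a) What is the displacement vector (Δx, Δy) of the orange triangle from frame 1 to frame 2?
(1.4, 0.0)

The orange triangle was at (1.5, 11.3) in frame 1 and (2.9, 11.3) in frame 2.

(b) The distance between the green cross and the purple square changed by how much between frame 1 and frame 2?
+1.6

Distance in frame 1: 6.7. Distance in frame 2: 8.3.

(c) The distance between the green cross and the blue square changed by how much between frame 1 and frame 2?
+0.2

Distance in frame 1: 4.1. Distance in frame 2: 4.3.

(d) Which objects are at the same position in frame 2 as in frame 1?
the blue square, the orange cross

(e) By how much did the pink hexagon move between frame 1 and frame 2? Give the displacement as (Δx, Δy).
(3.5, -1.0)

The pink hexagon was at (3.8, 7.3) in frame 1 and (7.3, 6.3) in frame 2.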